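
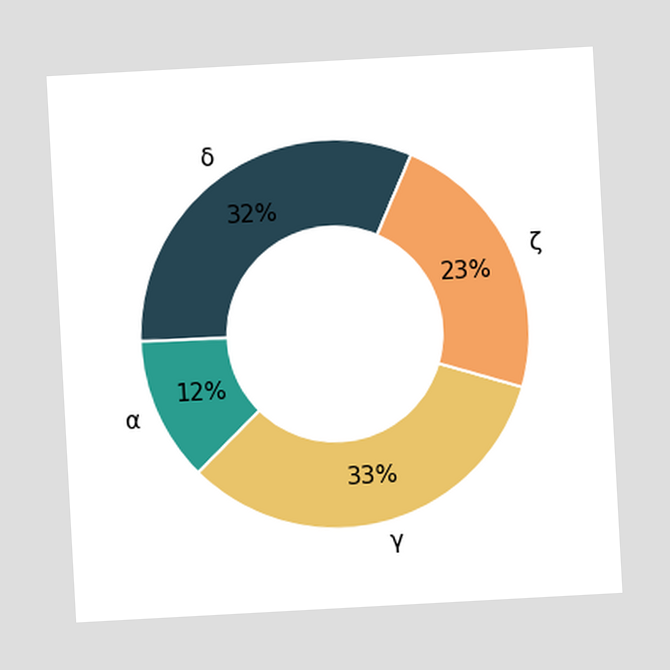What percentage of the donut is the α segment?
The chart is tilted about 3° counter-clockwise. The α segment takes up 12% of the ring.

12%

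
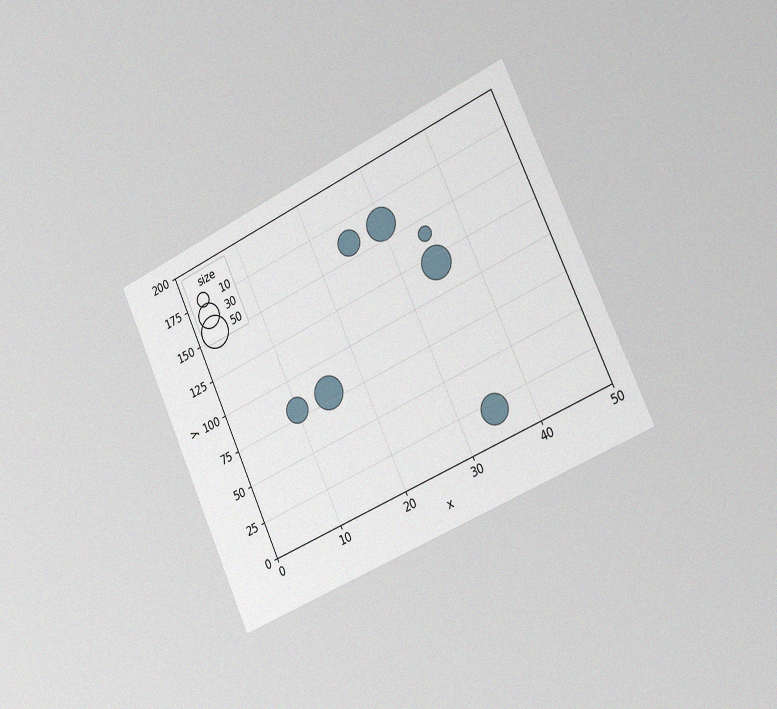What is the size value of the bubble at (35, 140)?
10

The chart is tilted about 24° counter-clockwise and viewed slightly from the right, with some photo noise. Matching the bubble at (35, 140) against the size legend gives 10.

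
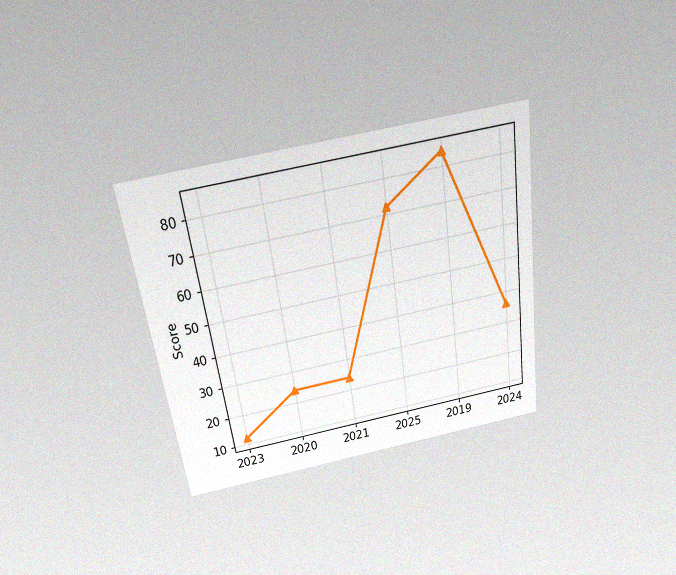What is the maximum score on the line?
84

The chart is tilted about 8° counter-clockwise and viewed slightly from above, with some photo noise. The highest point is at 2019, and reading across to the y-axis gives 84.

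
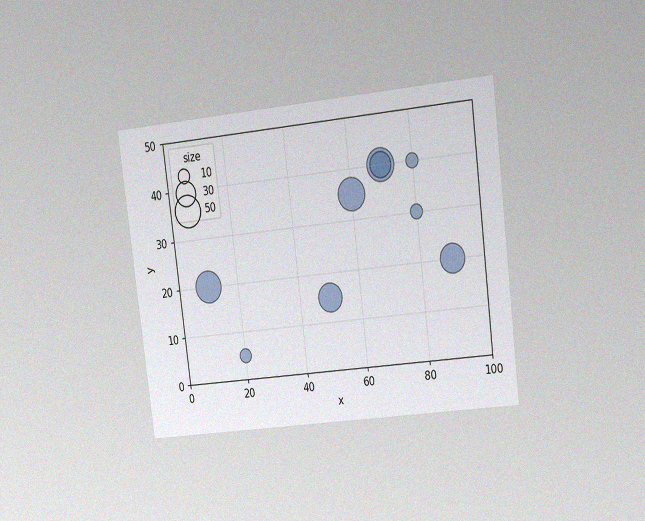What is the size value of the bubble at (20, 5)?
10

The chart is tilted about 7° counter-clockwise and viewed at a slight angle, with some photo noise. Matching the bubble at (20, 5) against the size legend gives 10.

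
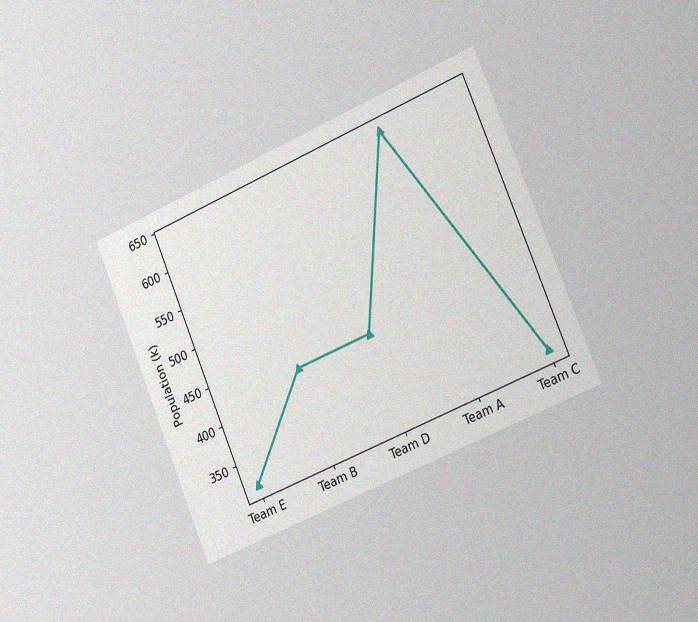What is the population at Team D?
424k

The chart is tilted about 23° counter-clockwise and viewed slightly from the right, with some photo noise. At Team D, the line is at 424k.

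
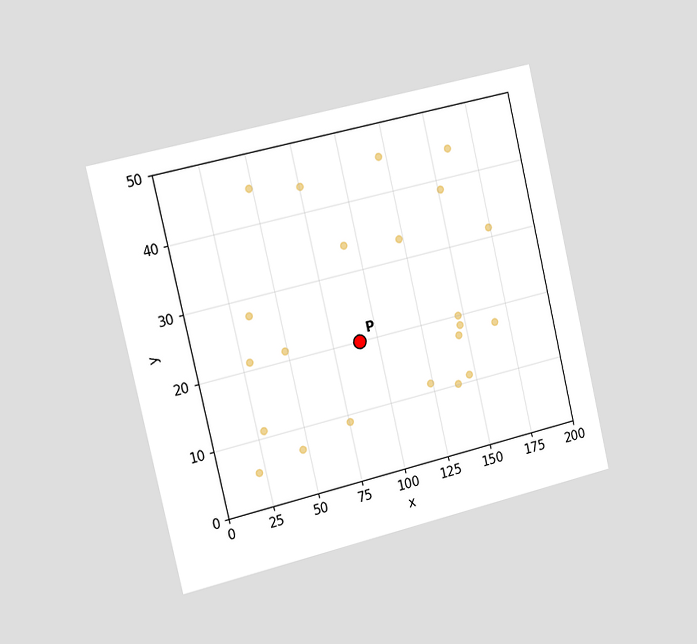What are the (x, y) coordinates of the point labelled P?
The chart is tilted about 13° counter-clockwise and viewed slightly from the left. Following the gridlines from P to each axis, P sits at (90, 20).

(90, 20)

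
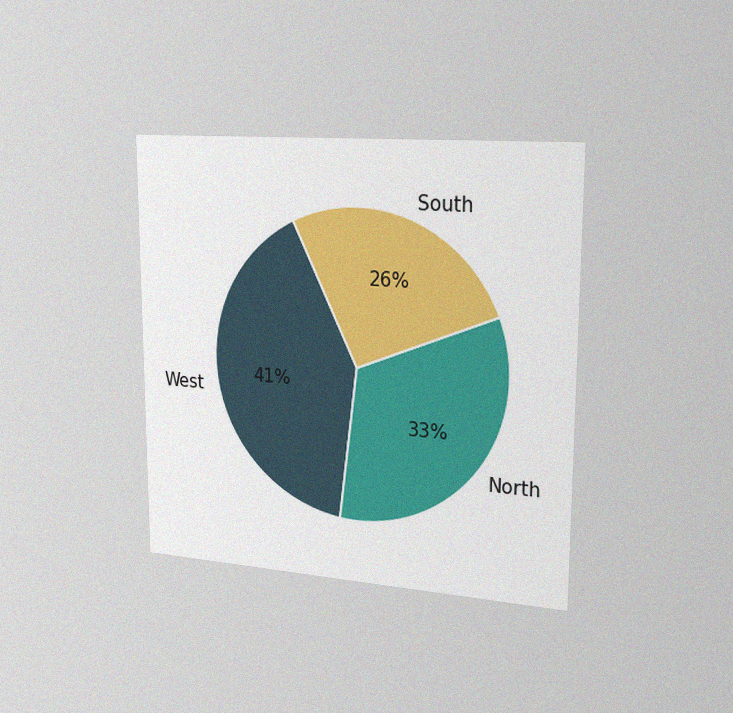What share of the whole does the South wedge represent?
The chart is viewed slightly from the right, with some photo noise. The South slice takes up 26% of the pie.

26%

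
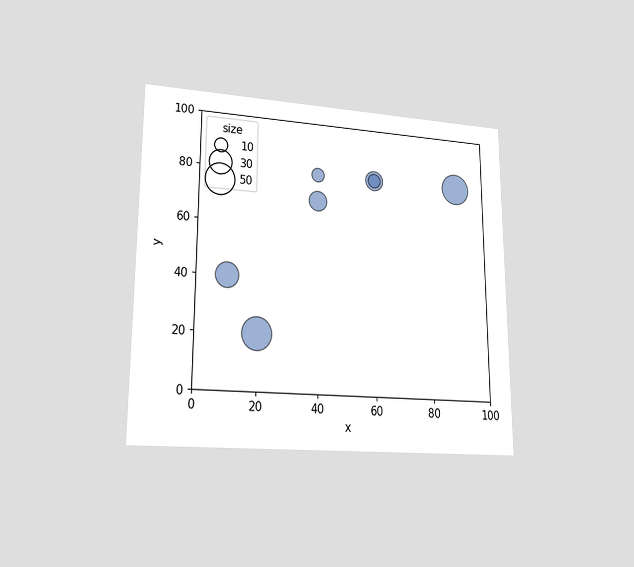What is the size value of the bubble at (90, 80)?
50

The chart is viewed at a slight angle. Matching the bubble at (90, 80) against the size legend gives 50.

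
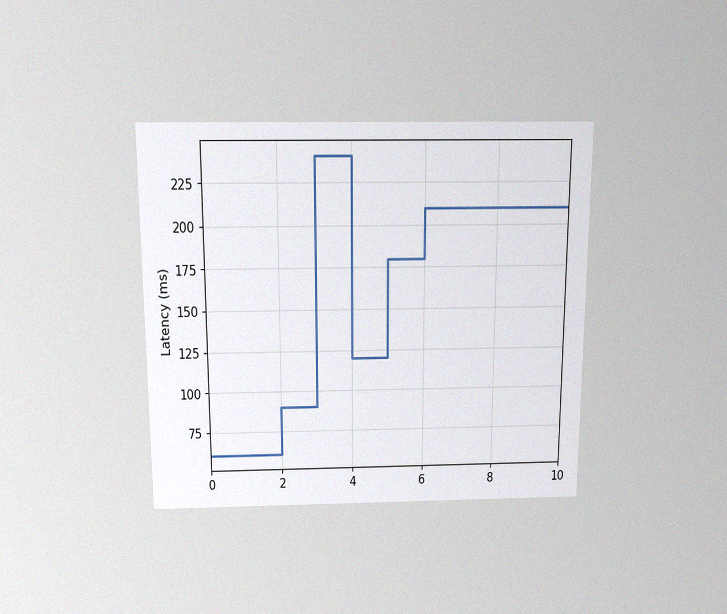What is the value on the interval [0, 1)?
The chart is viewed slightly from above, with some photo noise. On [0, 1) the step sits at 60ms.

60ms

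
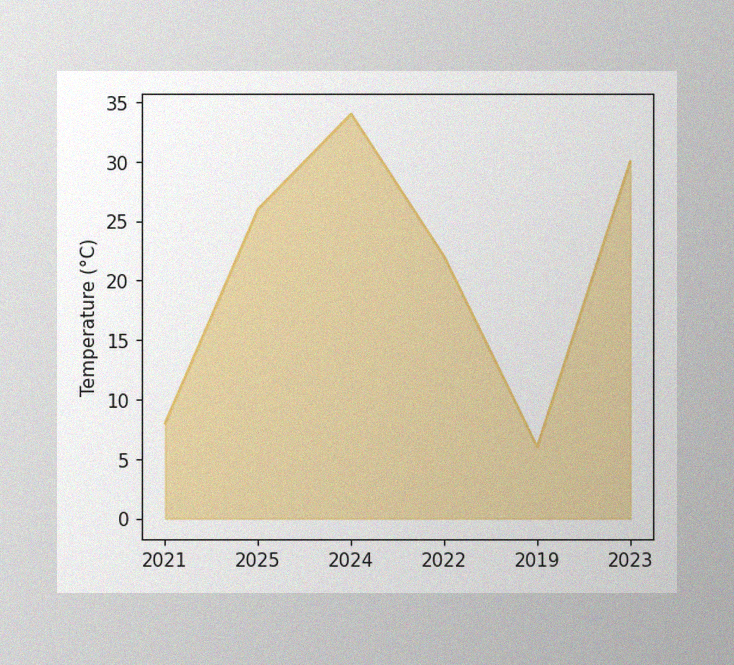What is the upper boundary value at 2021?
The image has some photo noise and uneven lighting. At 2021 the upper boundary is at 8°C.

8°C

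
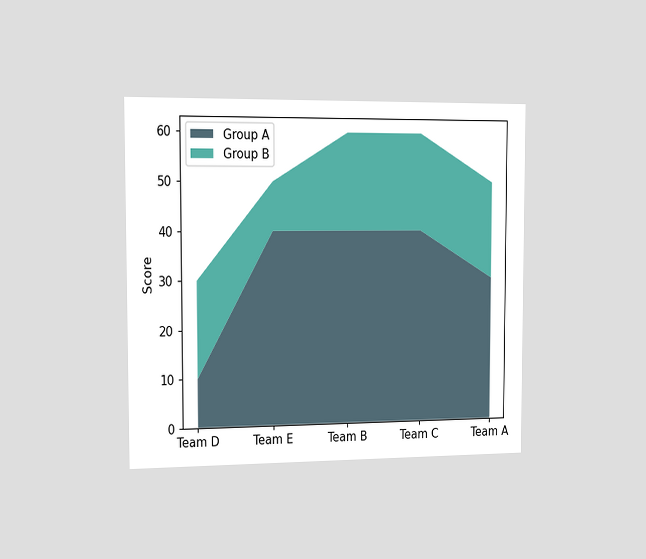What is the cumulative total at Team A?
50

The chart is viewed slightly from the left. The stacked total at Team A reaches 50.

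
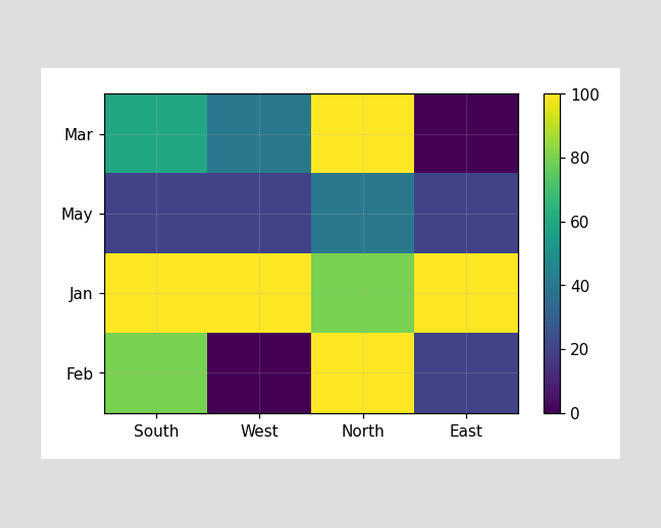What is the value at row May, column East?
20

Matching cell (May, East) against the colorbar gives 20.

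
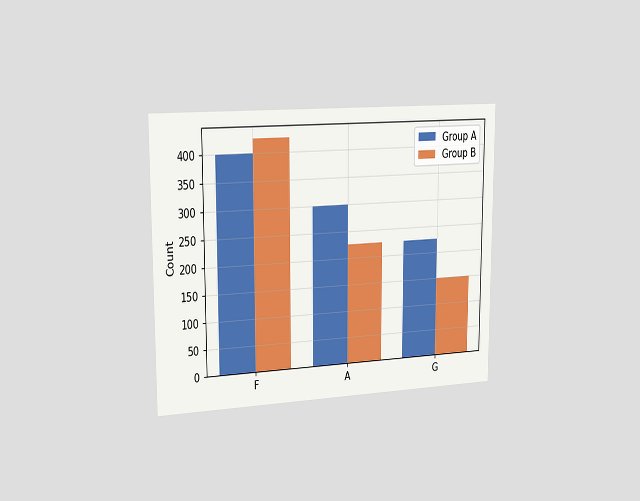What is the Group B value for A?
225

The chart is viewed slightly from the left. The Group B bar at A reaches 225 on the y-axis.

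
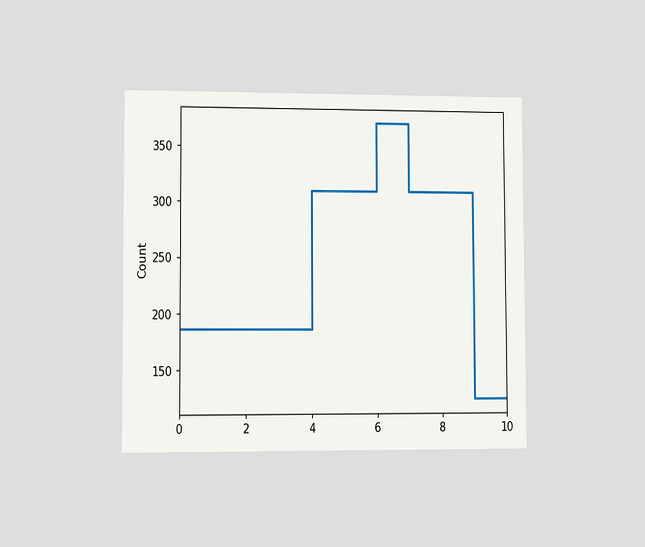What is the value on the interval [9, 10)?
124

The chart is viewed slightly from the left. On [9, 10) the step sits at 124.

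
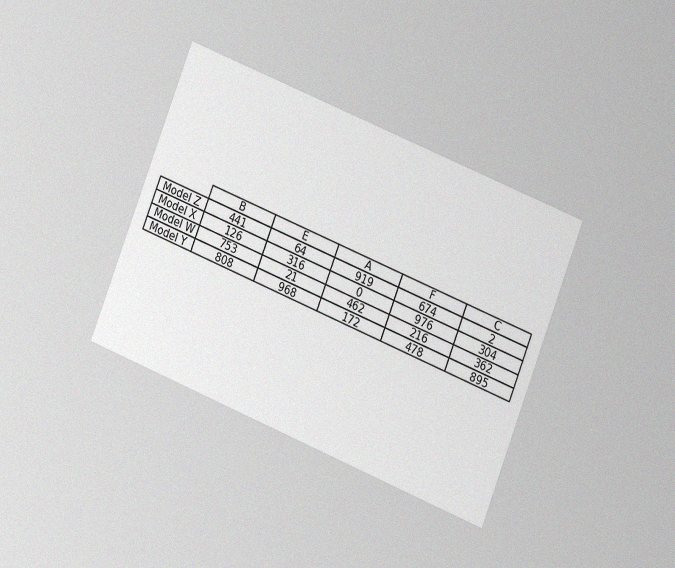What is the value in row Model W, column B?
753

The chart is tilted about 22° clockwise and viewed at a slight angle, with some photo noise. The (Model W, B) cell reads 753.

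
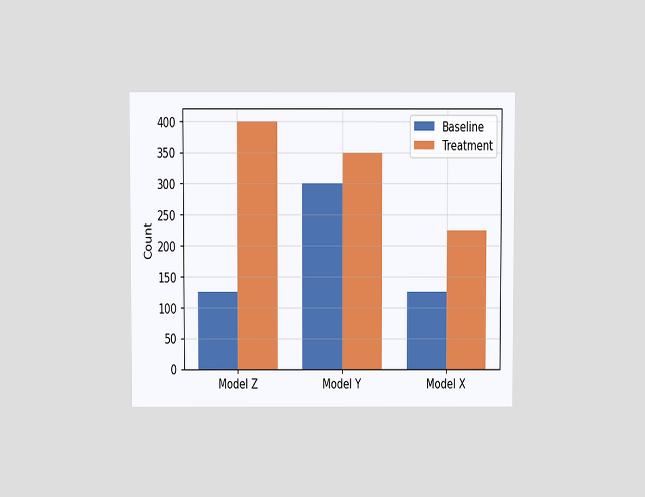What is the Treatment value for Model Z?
400

The chart is viewed at a slight angle. The Treatment bar at Model Z reaches 400 on the y-axis.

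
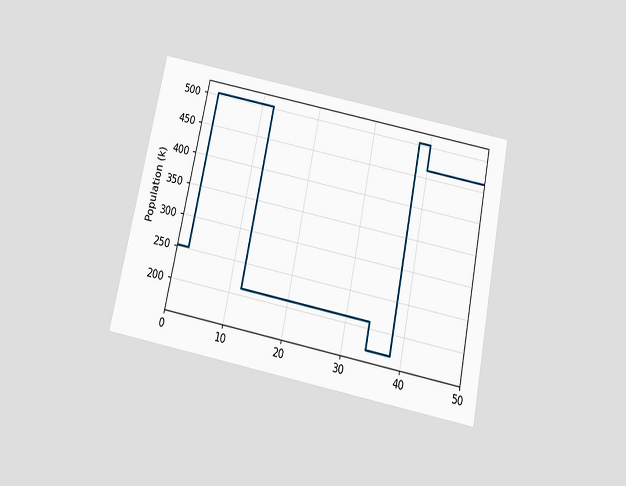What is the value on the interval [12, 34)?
The chart is tilted about 12° clockwise and viewed slightly from below. On [12, 34) the step sits at 210k.

210k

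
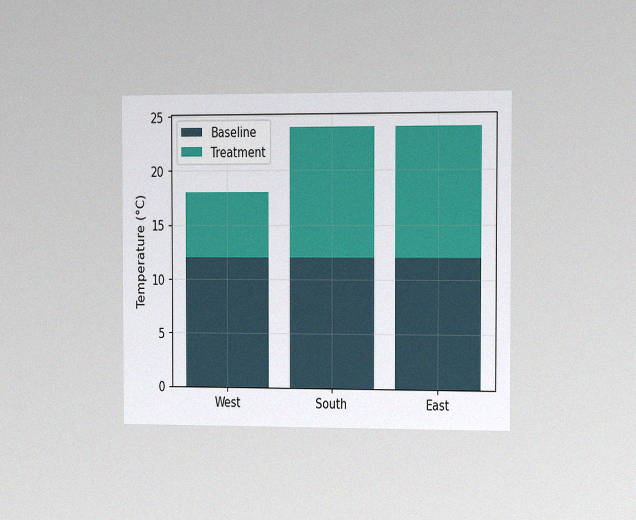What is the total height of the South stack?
The chart is viewed slightly from the right, with some photo noise. The South stack's top reaches 24°C on the y-axis.

24°C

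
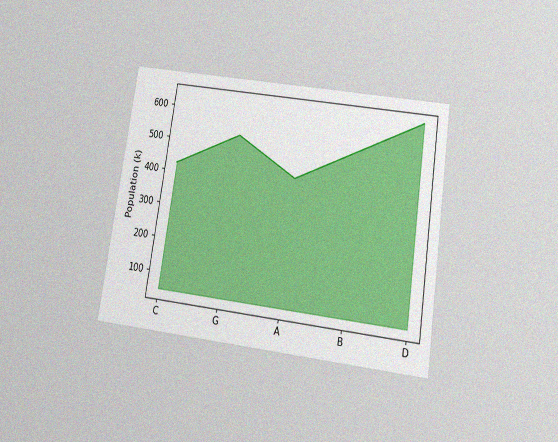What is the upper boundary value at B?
530k

The chart is tilted about 9° clockwise and viewed slightly from below, with some photo noise. At B the upper boundary is at 530k.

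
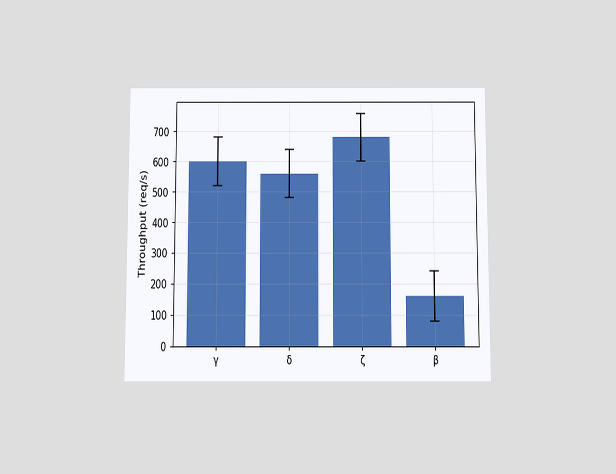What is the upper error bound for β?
240req/s

The chart is viewed slightly from below. The β bar's upper whisker reaches 240req/s.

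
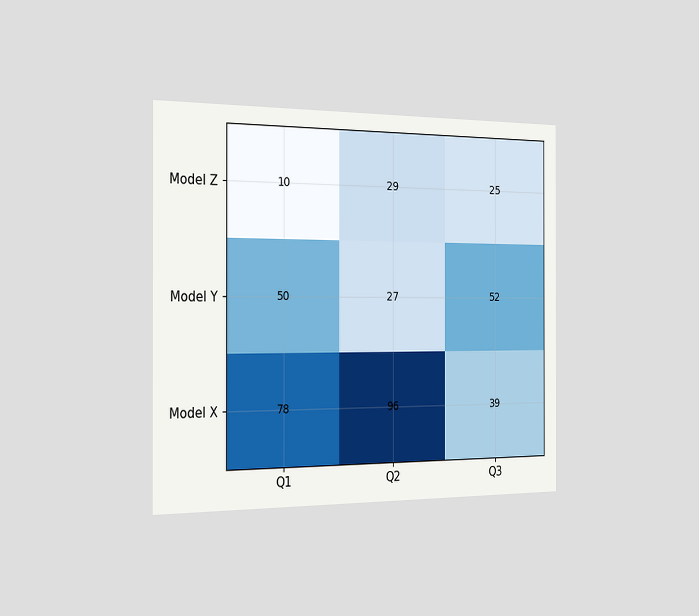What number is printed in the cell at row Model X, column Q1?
The chart is viewed slightly from the left. The (Model X, Q1) cell reads 78.

78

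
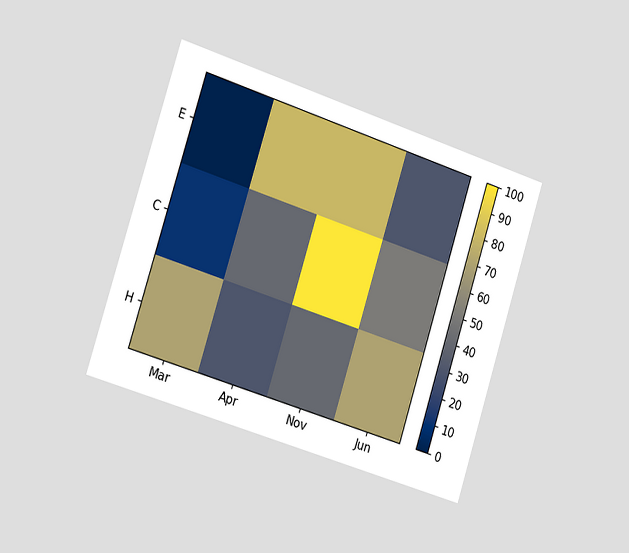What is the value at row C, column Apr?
40

The chart is tilted about 18° clockwise and viewed slightly from the left. Matching cell (C, Apr) against the colorbar gives 40.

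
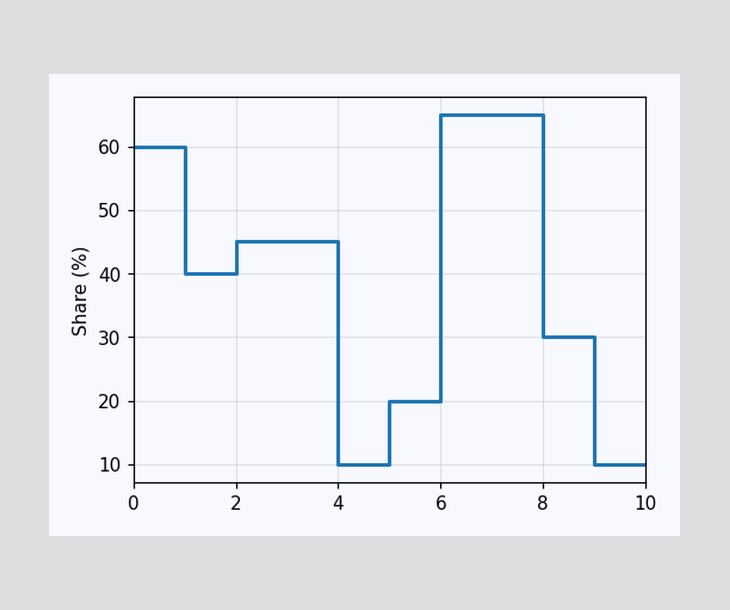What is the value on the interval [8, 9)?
On [8, 9) the step sits at 30%.

30%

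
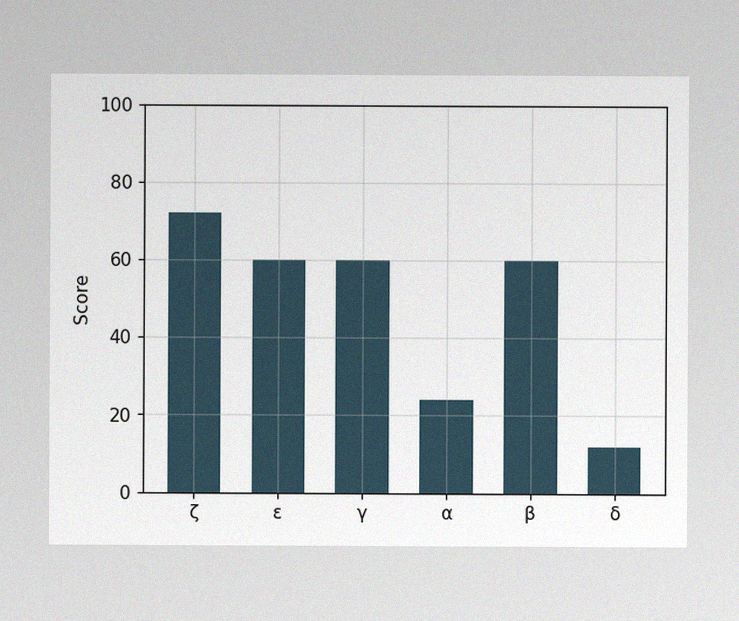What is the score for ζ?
72

The image has some photo noise and uneven lighting. Reading along the chart's y-axis, the ζ bar reaches 72.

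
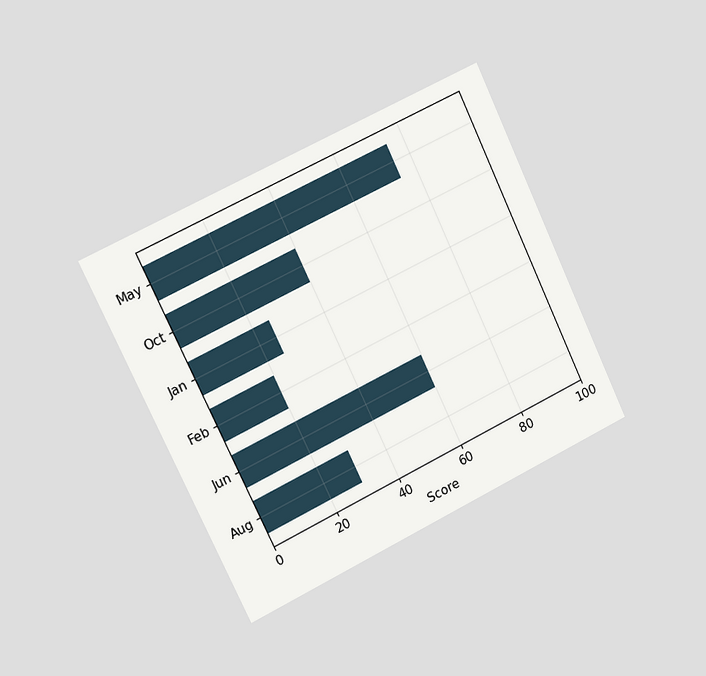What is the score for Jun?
60

The chart is tilted about 25° counter-clockwise and viewed slightly from the left. Reading along the chart's x-axis, the Jun bar reaches 60.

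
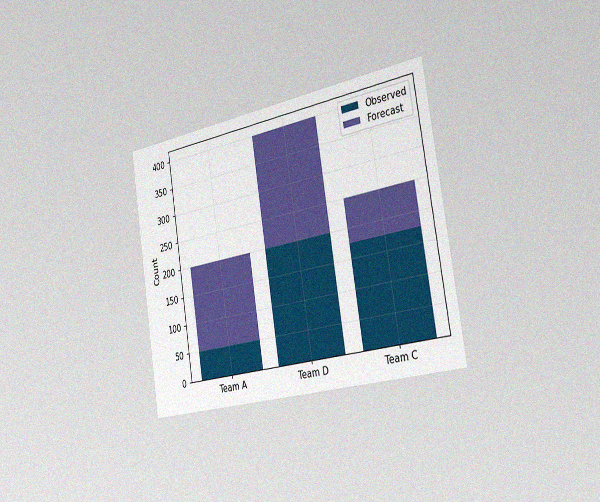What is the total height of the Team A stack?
200

The chart is tilted about 9° counter-clockwise and viewed slightly from the right, with some photo noise. The Team A stack's top reaches 200 on the y-axis.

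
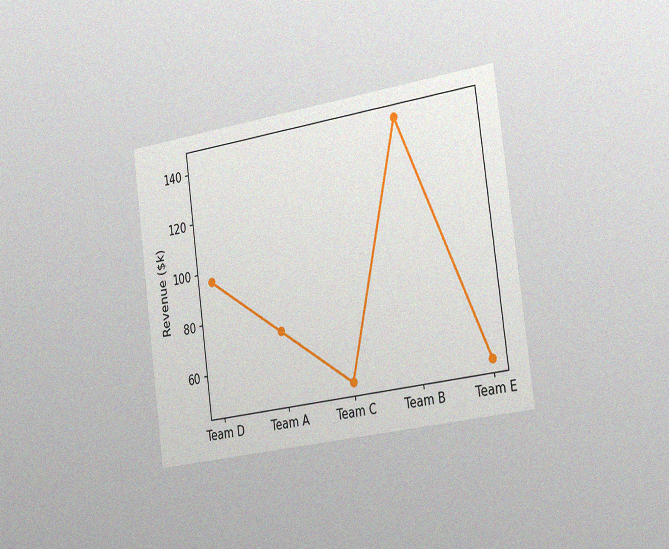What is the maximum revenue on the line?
$144k

The chart is tilted about 8° counter-clockwise and viewed slightly from the right, with some photo noise. The highest point is at Team B, and reading across to the y-axis gives $144k.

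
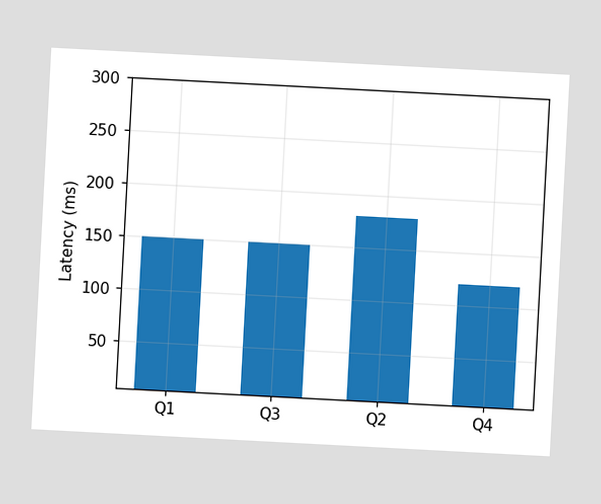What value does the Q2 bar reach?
The chart is tilted about 3° clockwise. Reading along the chart's y-axis, the Q2 bar reaches 180ms.

180ms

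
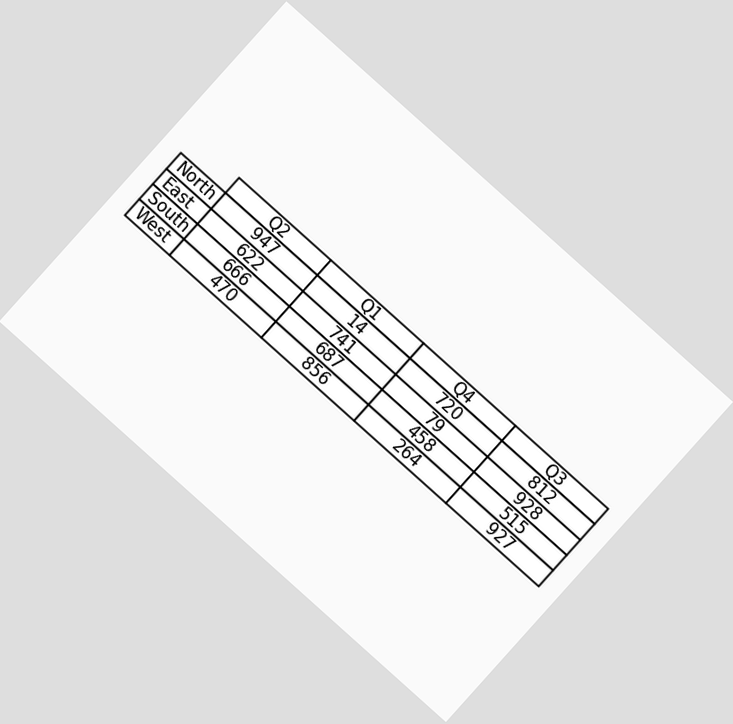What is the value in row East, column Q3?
928

The chart is tilted about 42° clockwise. The (East, Q3) cell reads 928.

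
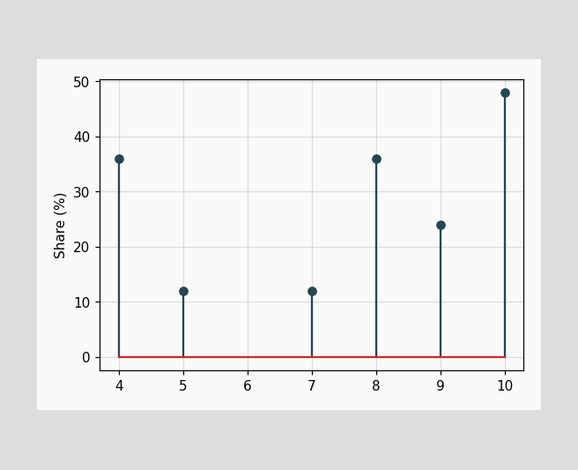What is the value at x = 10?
48%

The stem at x=10 reaches 48%.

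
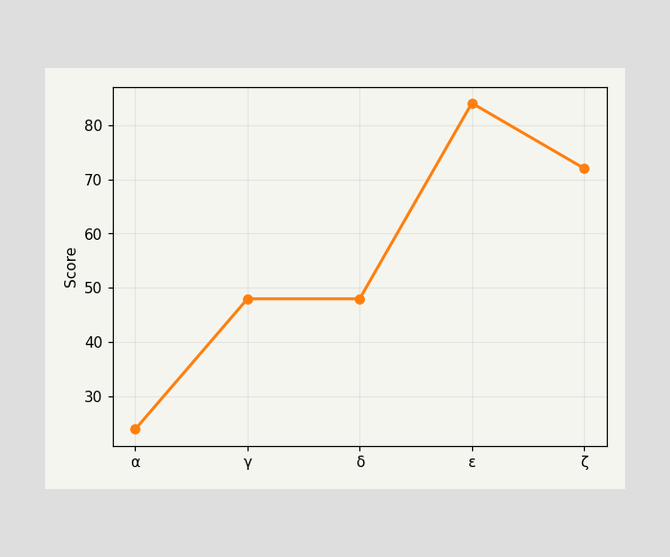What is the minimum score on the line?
24

The lowest point is at α, and reading across to the y-axis gives 24.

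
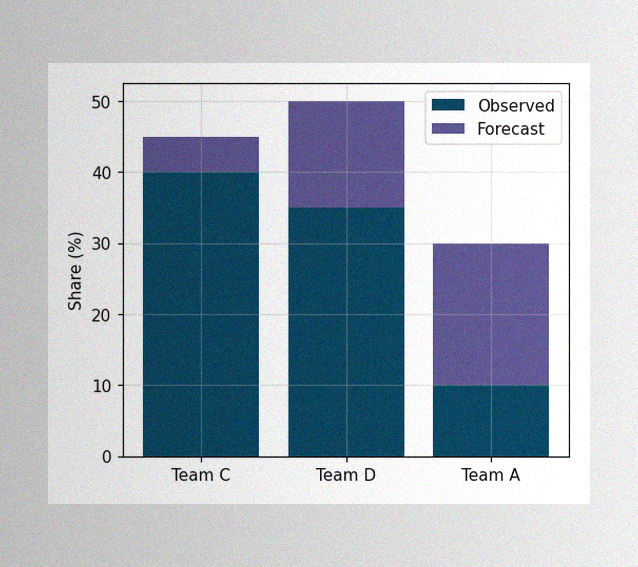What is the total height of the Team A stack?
30%

The image has some photo noise and uneven lighting. The Team A stack's top reaches 30% on the y-axis.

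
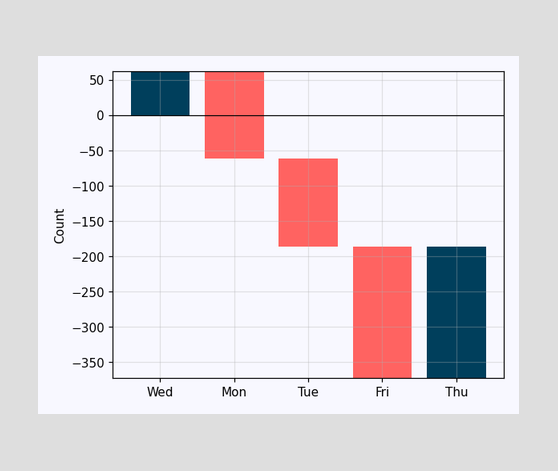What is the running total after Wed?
62

After Wed the running total reaches 62.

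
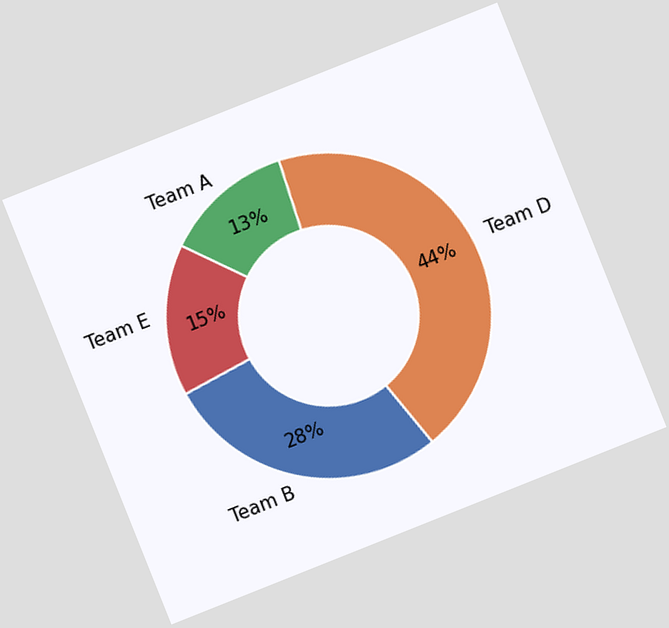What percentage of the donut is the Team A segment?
13%

The chart is tilted about 22° counter-clockwise. The Team A segment takes up 13% of the ring.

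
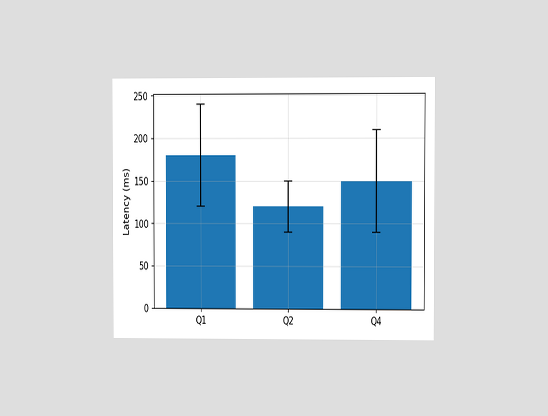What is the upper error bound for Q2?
The chart is viewed at a slight angle. The Q2 bar's upper whisker reaches 150ms.

150ms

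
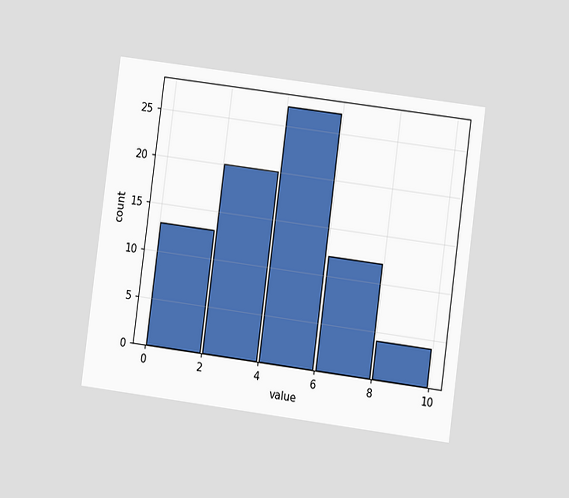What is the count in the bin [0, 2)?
The chart is tilted about 7° clockwise and viewed at a slight angle. The [0, 2) bin has height 13.

13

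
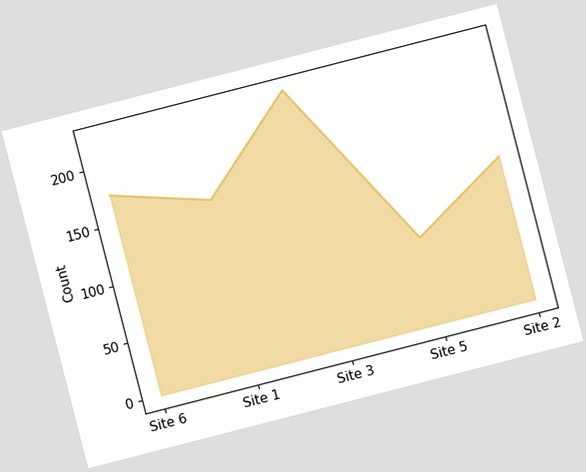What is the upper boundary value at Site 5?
The chart is tilted about 14° counter-clockwise. At Site 5 the upper boundary is at 75.

75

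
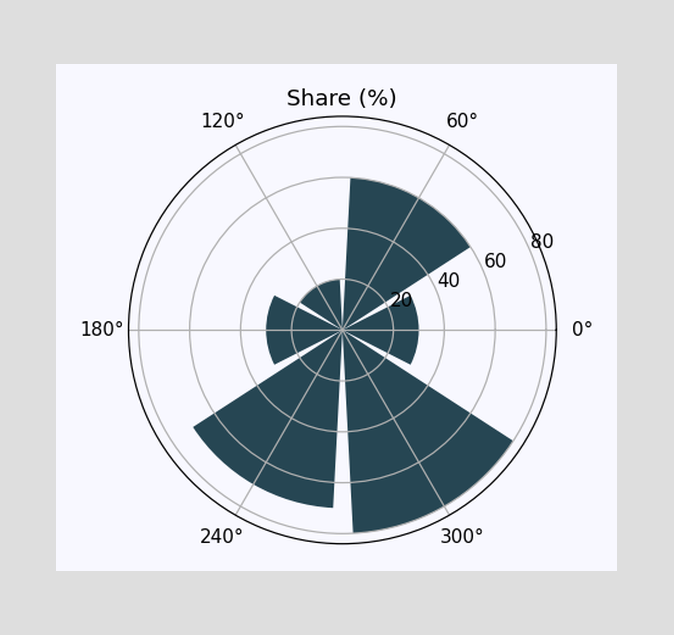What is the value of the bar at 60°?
The bar at 60° reaches 60% on the radial axis.

60%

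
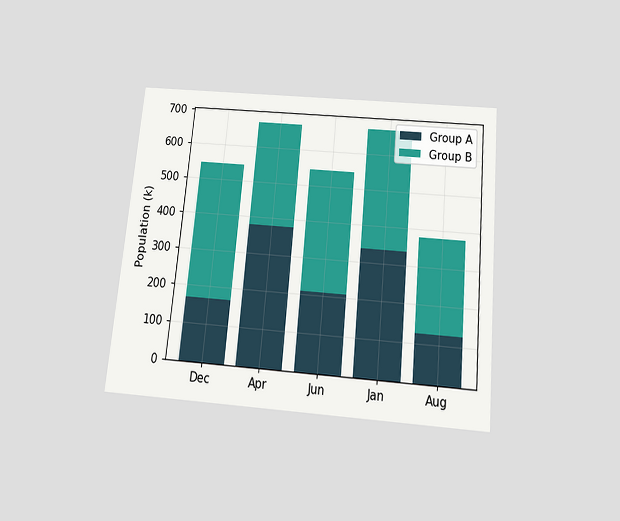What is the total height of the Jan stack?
The chart is tilted about 5° clockwise and viewed slightly from below. The Jan stack's top reaches 672k on the y-axis.

672k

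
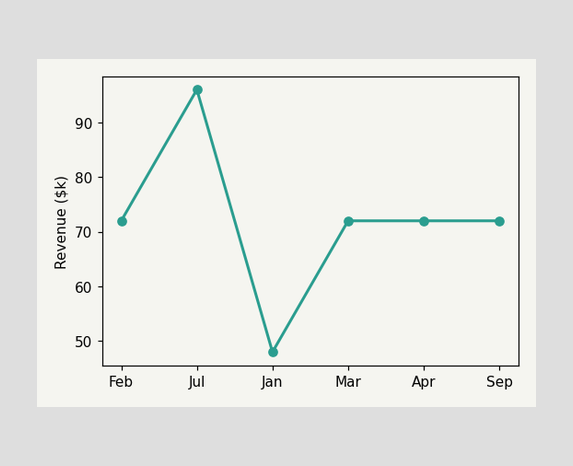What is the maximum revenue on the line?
The highest point is at Jul, and reading across to the y-axis gives $96k.

$96k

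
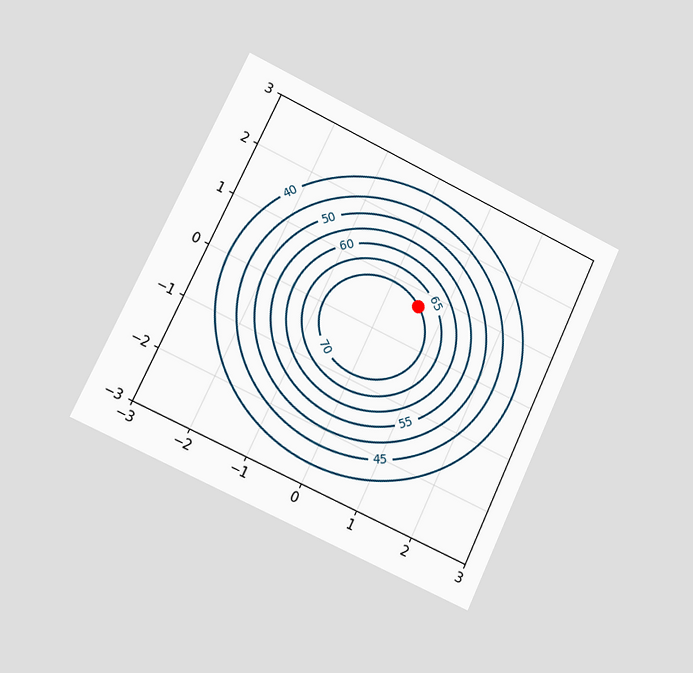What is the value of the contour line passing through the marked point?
70

The chart is tilted about 25° clockwise and viewed slightly from the left. The marked point sits on the contour labelled 70.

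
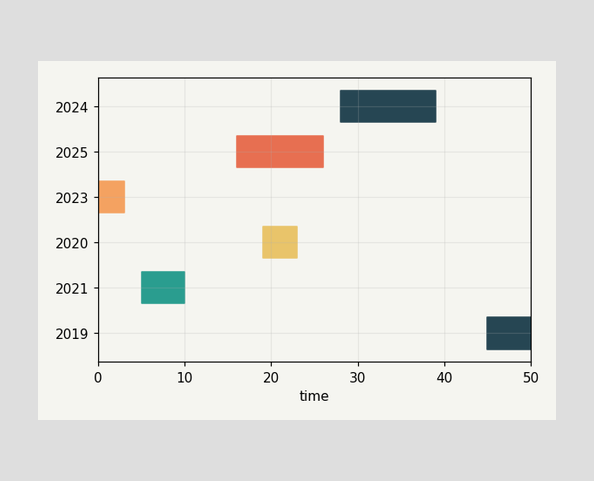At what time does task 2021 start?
The 2021 bar begins at t=5.

5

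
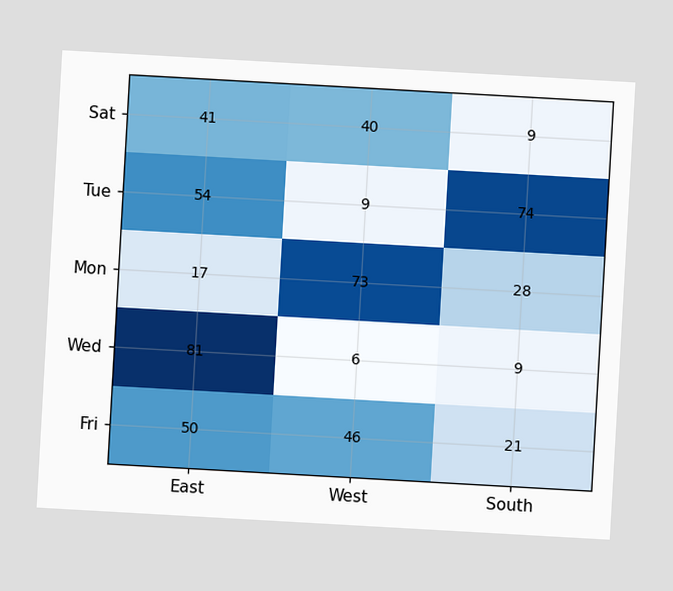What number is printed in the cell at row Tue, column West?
The chart is tilted about 3° clockwise. The (Tue, West) cell reads 9.

9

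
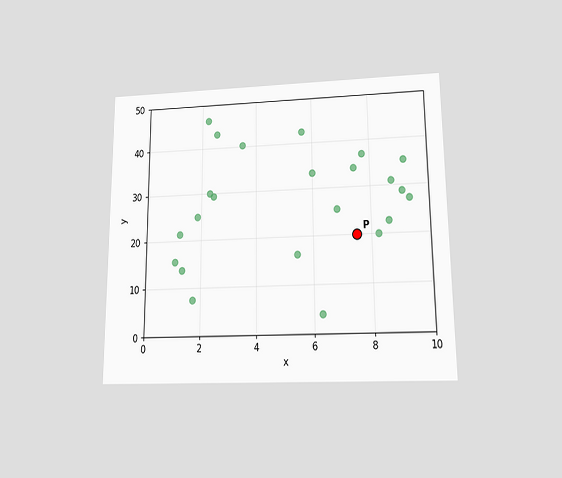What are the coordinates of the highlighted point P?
The chart is viewed slightly from below. Following the gridlines from P to each axis, P sits at (7.5, 20).

(7.5, 20)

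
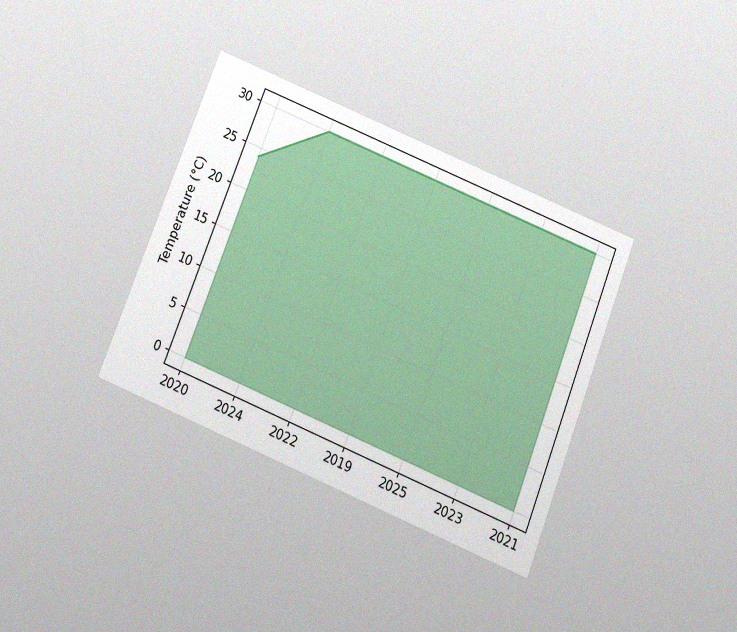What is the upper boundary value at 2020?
The chart is tilted about 22° clockwise and viewed slightly from below, with some photo noise. At 2020 the upper boundary is at 24°C.

24°C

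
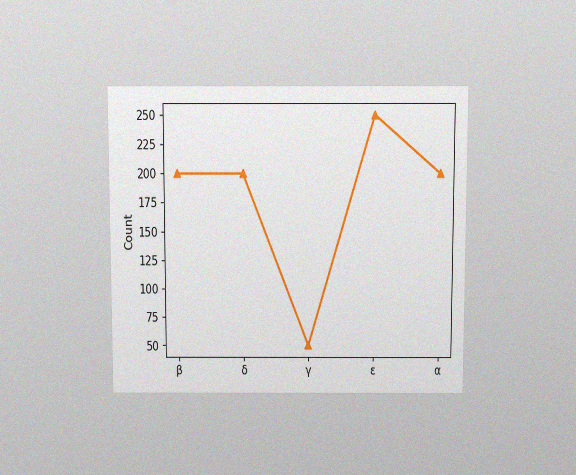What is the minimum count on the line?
The chart is viewed slightly from above, with some photo noise. The lowest point is at γ, and reading across to the y-axis gives 50.

50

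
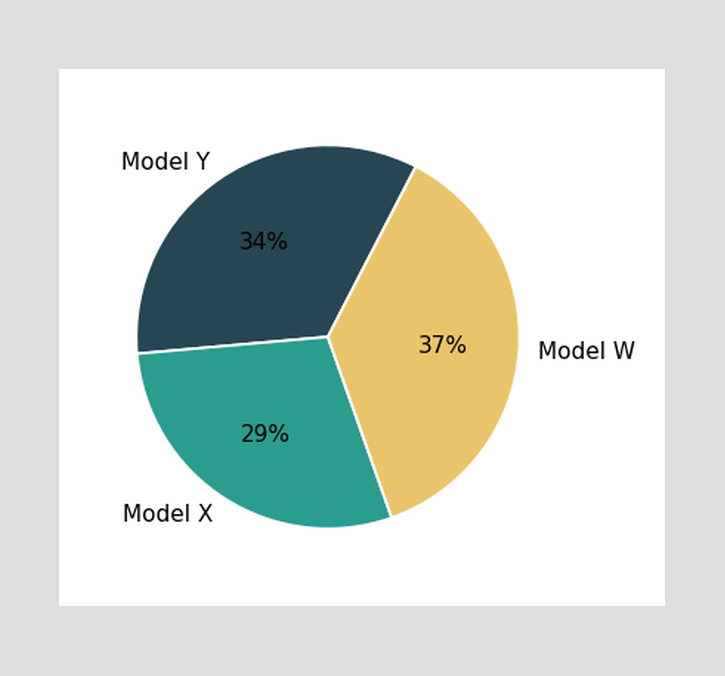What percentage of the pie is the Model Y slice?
The Model Y slice takes up 34% of the pie.

34%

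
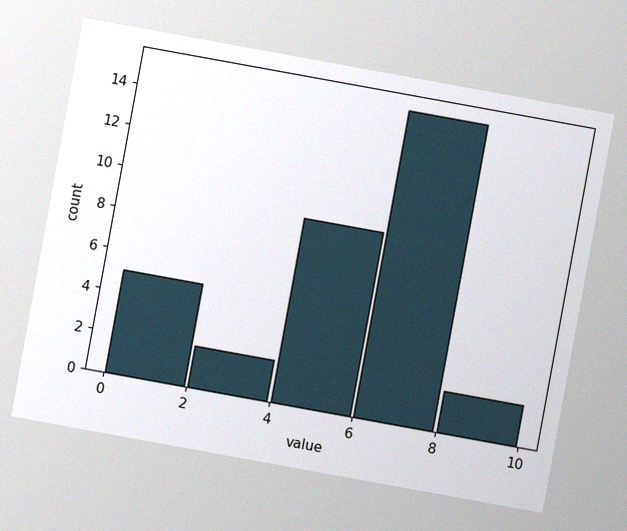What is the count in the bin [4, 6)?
9

The chart is tilted about 10° clockwise, with some photo noise. The [4, 6) bin has height 9.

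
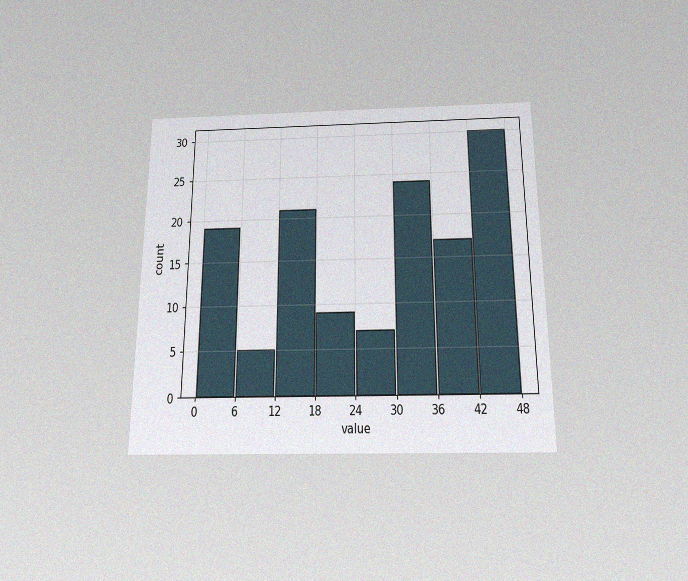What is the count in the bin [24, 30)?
7

The chart is viewed slightly from below, with some photo noise. The [24, 30) bin has height 7.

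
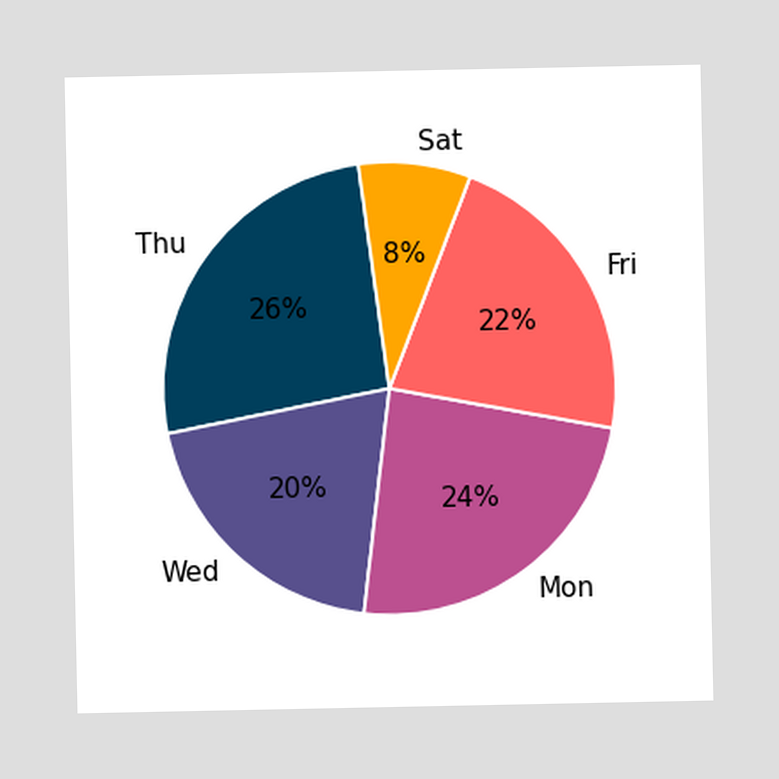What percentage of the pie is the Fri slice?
The Fri slice takes up 22% of the pie.

22%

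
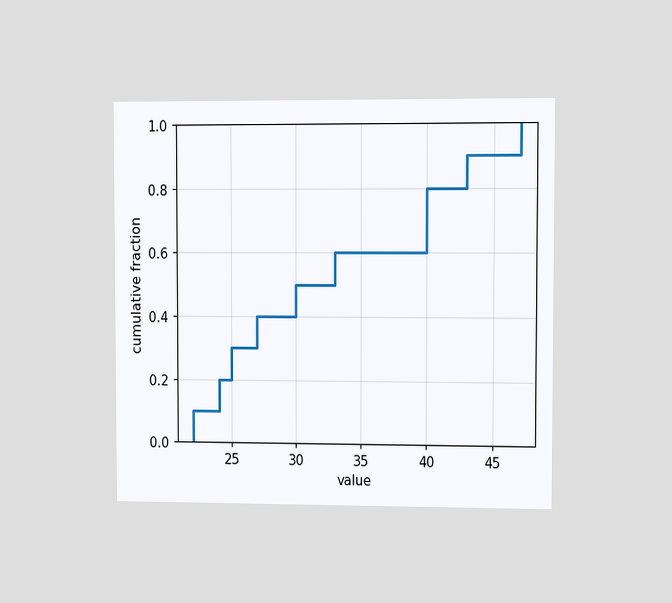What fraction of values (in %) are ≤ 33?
60%

The chart is viewed slightly from the right. At x=33 the ECDF step is at 60%.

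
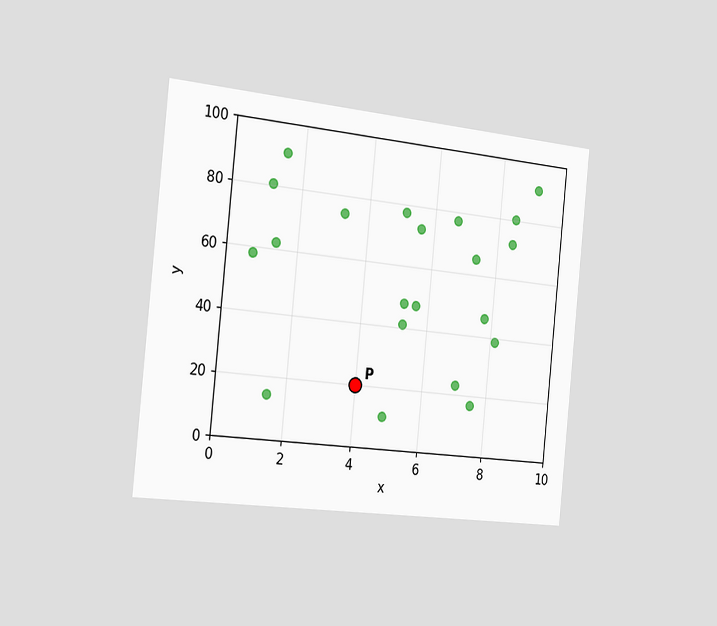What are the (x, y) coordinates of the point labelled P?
The chart is tilted about 6° clockwise and viewed slightly from the left. Following the gridlines from P to each axis, P sits at (4, 20).

(4, 20)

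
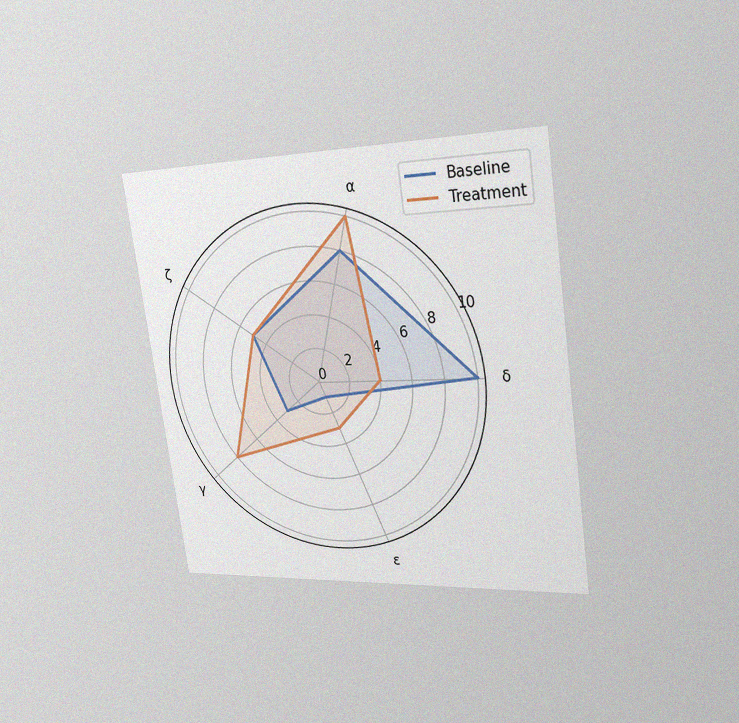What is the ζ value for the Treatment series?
The chart is tilted about 8° counter-clockwise and viewed slightly from the right, with some photo noise. On the ζ axis, Treatment reaches 5.

5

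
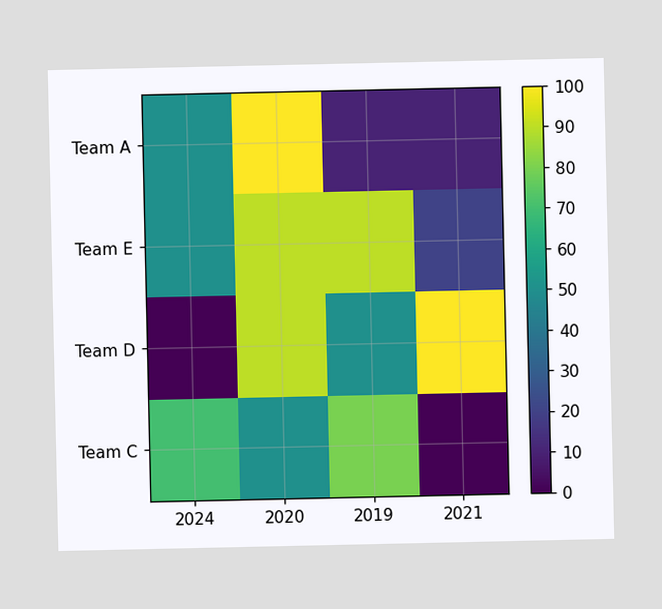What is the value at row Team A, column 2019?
Matching cell (Team A, 2019) against the colorbar gives 10.

10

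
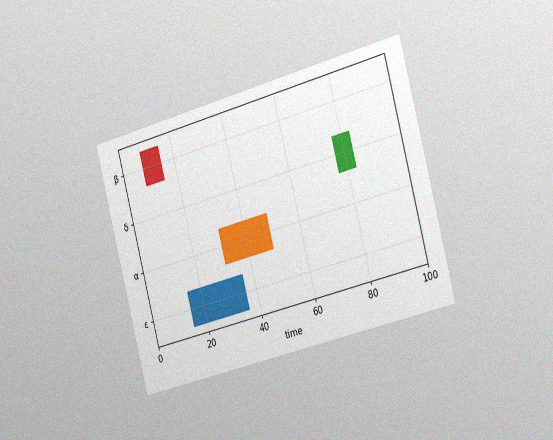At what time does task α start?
The chart is tilted about 15° counter-clockwise and viewed slightly from the right, with some photo noise. The α bar begins at t=31.

31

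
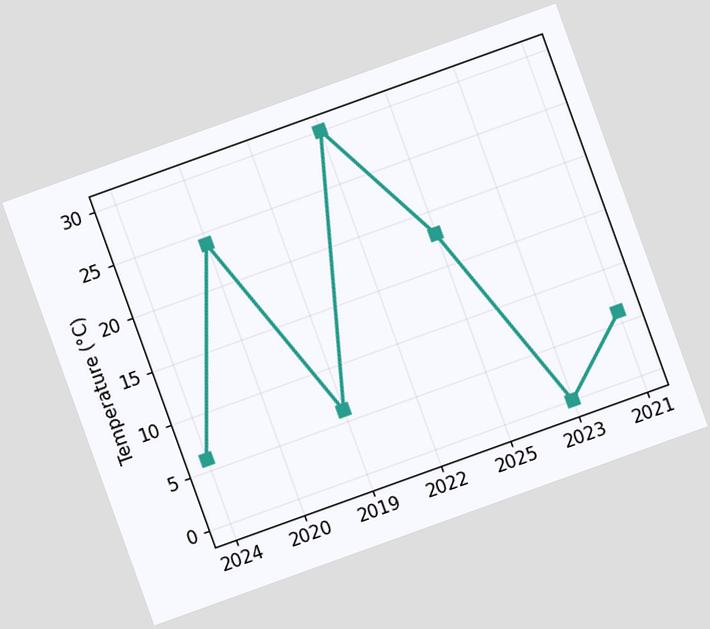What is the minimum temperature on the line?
The chart is tilted about 20° counter-clockwise. The lowest point is at 2023, and reading across to the y-axis gives 0°C.

0°C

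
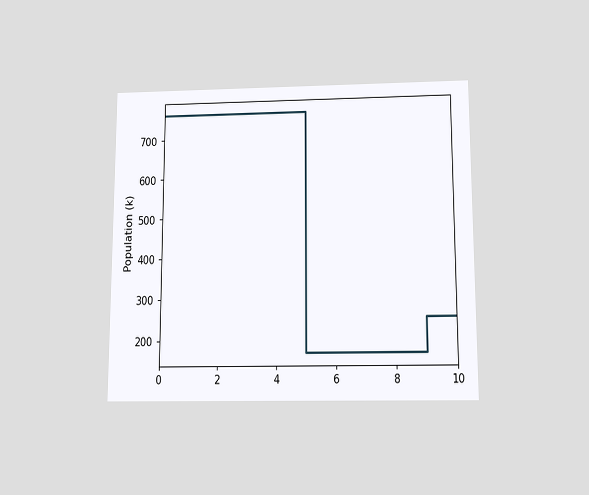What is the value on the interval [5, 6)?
170k

The chart is viewed slightly from below. On [5, 6) the step sits at 170k.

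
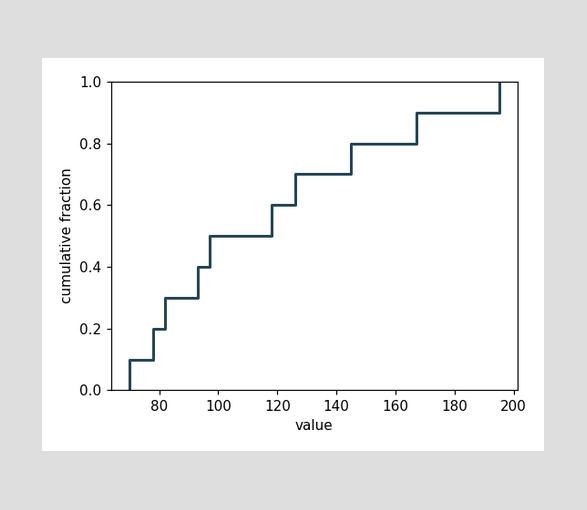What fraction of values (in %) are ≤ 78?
20%

At x=78 the ECDF step is at 20%.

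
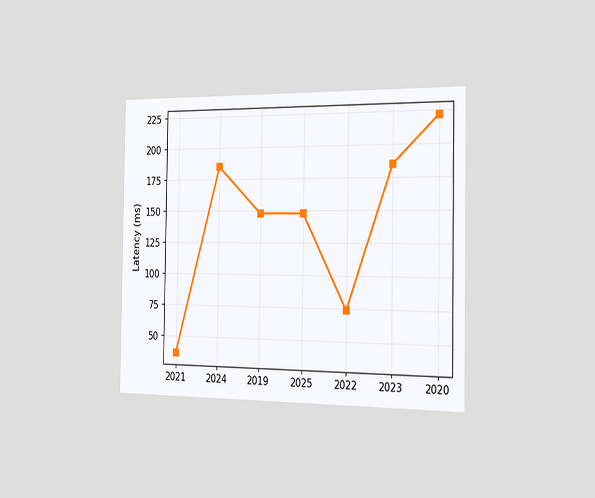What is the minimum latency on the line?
37ms

The chart is viewed slightly from the right. The lowest point is at 2021, and reading across to the y-axis gives 37ms.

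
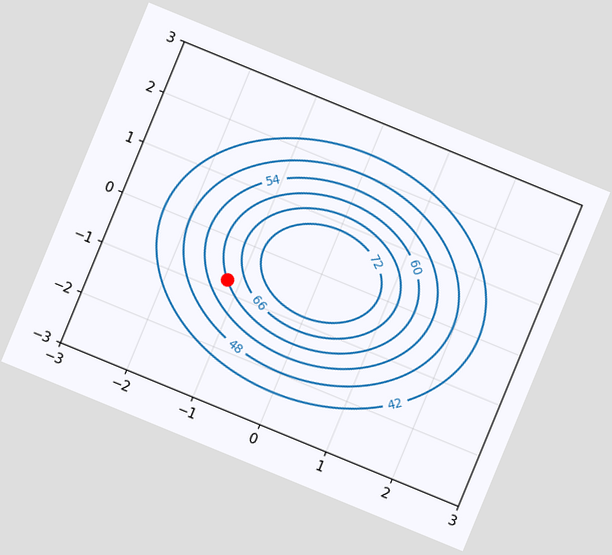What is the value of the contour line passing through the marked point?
60

The chart is tilted about 22° clockwise. The marked point sits on the contour labelled 60.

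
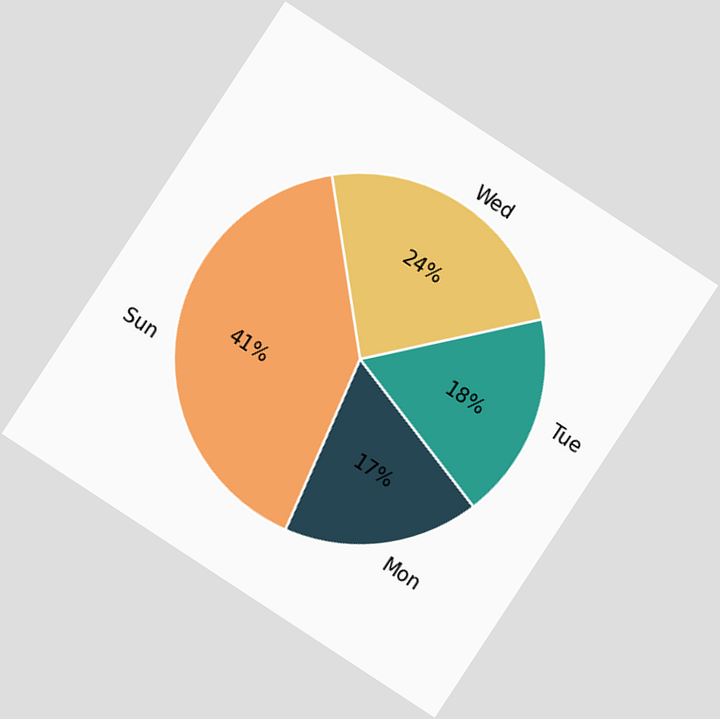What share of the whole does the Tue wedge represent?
18%

The chart is tilted about 33° clockwise. The Tue slice takes up 18% of the pie.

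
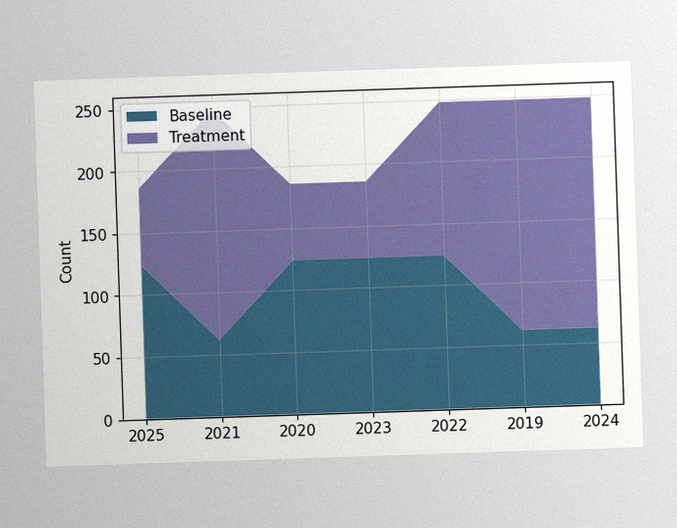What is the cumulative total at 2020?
The image has some photo noise and uneven lighting. The stacked total at 2020 reaches 186.

186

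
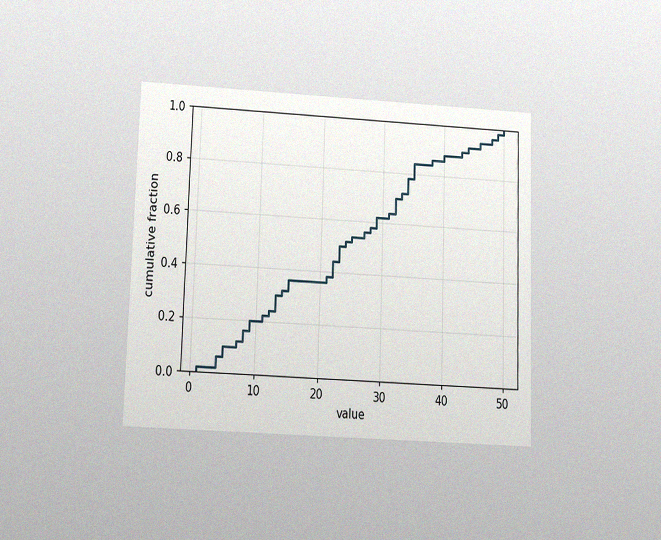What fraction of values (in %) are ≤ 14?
The chart is viewed slightly from below, with some photo noise. At x=14 the ECDF step is at 32%.

32%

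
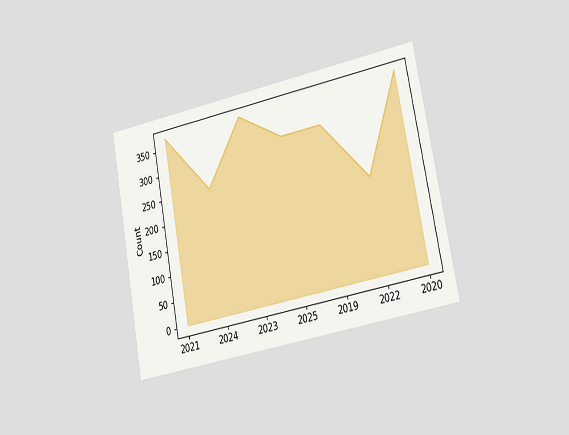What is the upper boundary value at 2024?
248

The chart is tilted about 11° counter-clockwise and viewed slightly from the right. At 2024 the upper boundary is at 248.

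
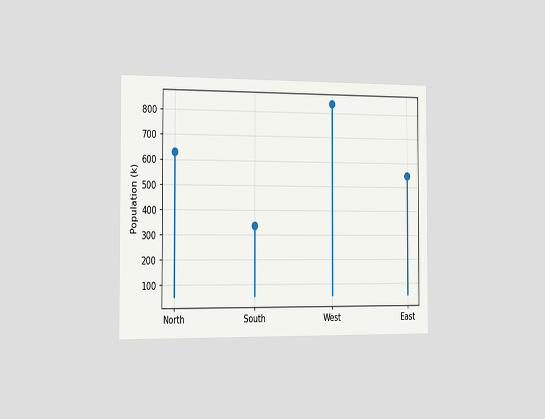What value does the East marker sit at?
546k

The chart is viewed slightly from the left. The East marker sits at 546k.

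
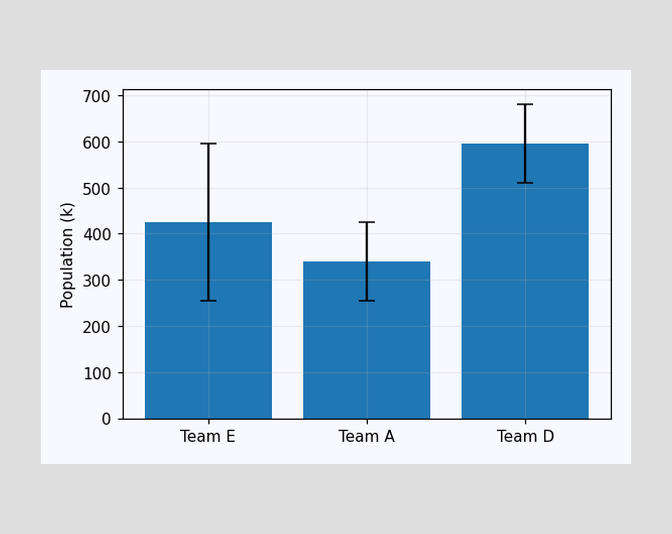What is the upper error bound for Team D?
680k

The Team D bar's upper whisker reaches 680k.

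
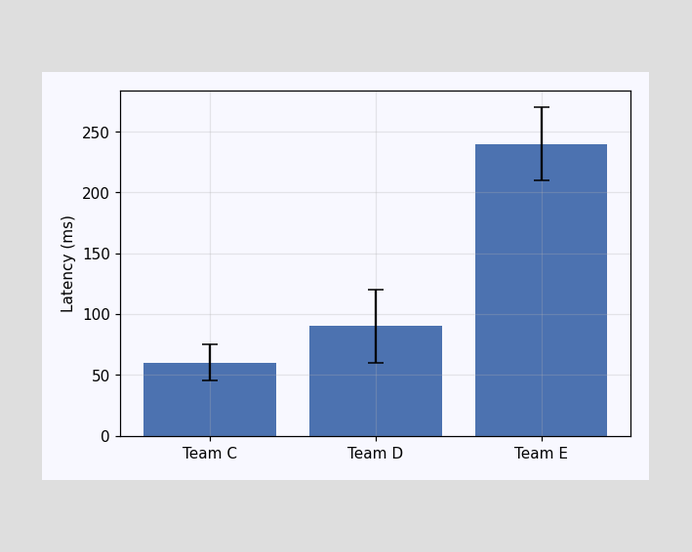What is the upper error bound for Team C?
75ms

The Team C bar's upper whisker reaches 75ms.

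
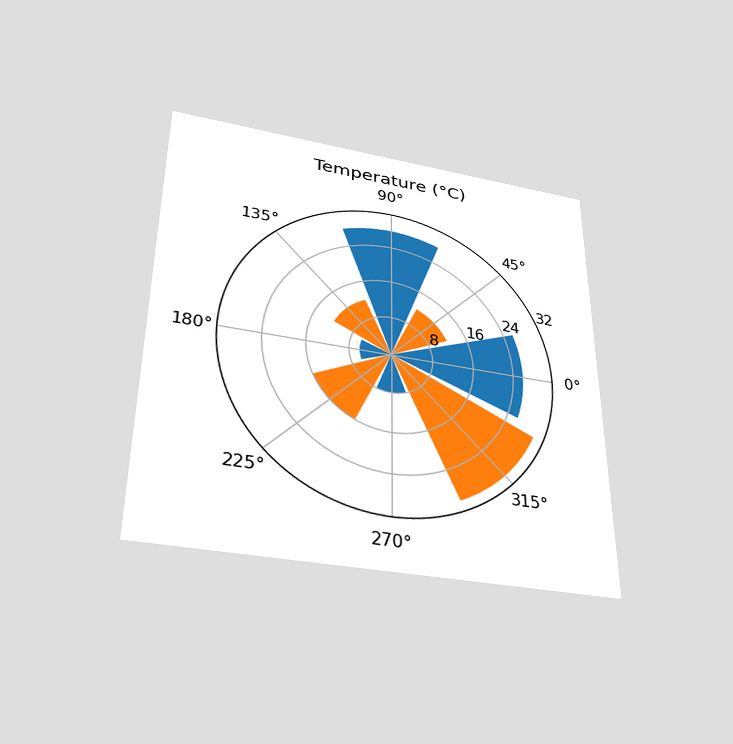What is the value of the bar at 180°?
The chart is viewed slightly from below. The bar at 180° reaches 6°C on the radial axis.

6°C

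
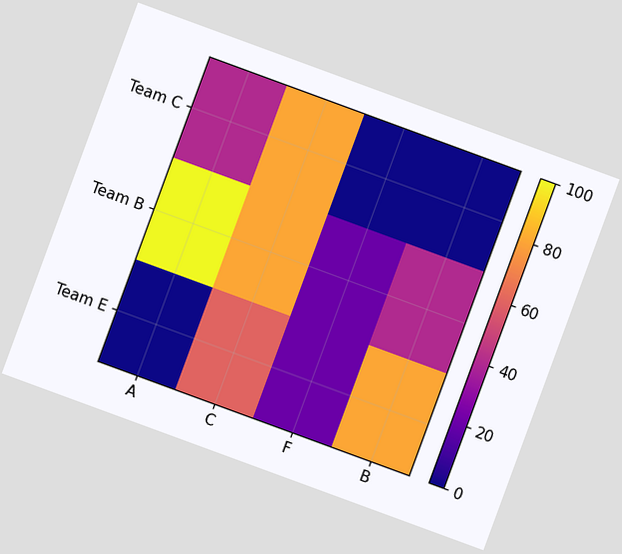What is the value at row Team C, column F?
The chart is tilted about 20° clockwise. Matching cell (Team C, F) against the colorbar gives 0.

0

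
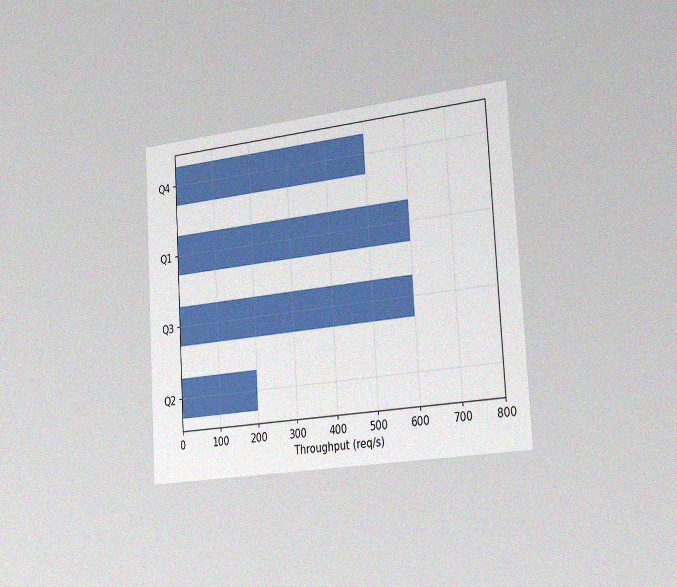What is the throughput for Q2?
200req/s

The chart is tilted about 3° counter-clockwise and viewed slightly from the right, with some photo noise. Reading along the chart's x-axis, the Q2 bar reaches 200req/s.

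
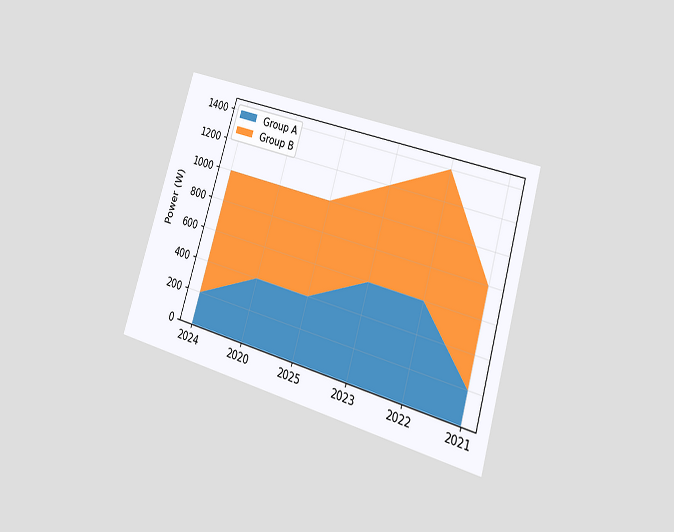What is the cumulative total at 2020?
The chart is tilted about 17° clockwise and viewed at a slight angle. The stacked total at 2020 reaches 1000W.

1000W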